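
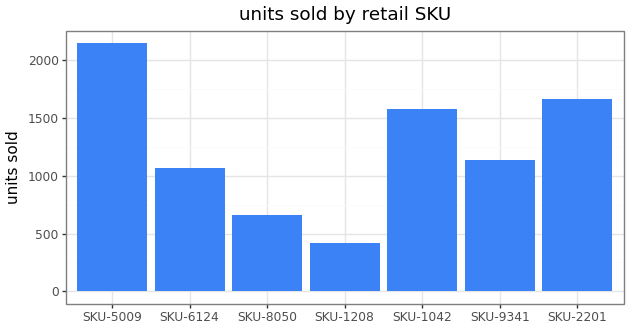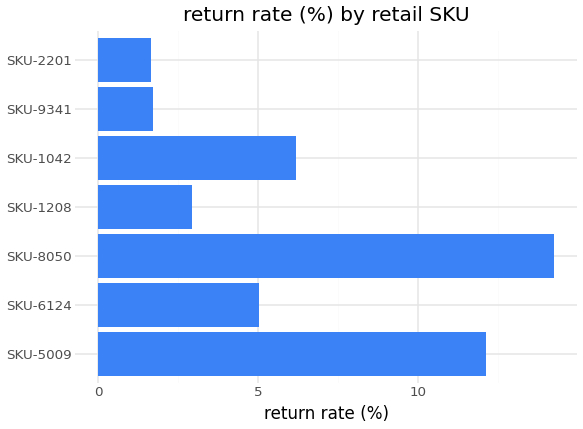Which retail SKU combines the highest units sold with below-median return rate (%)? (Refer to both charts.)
Chart 2 median return rate (%) ≈ 6; below-median retail SKUs: SKU-1208, SKU-9341, SKU-2201. Among those, SKU-2201 has the highest units sold (≈ 1600).

SKU-2201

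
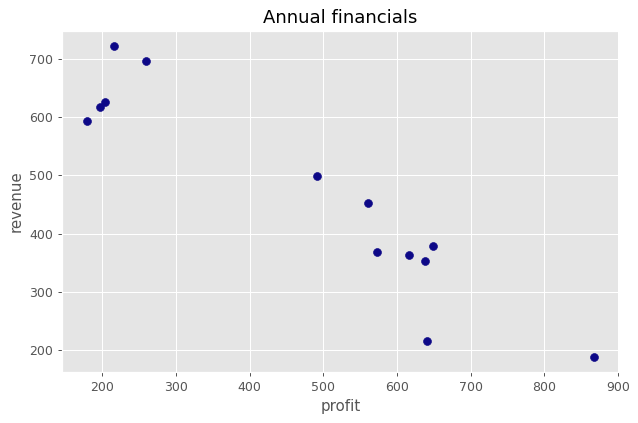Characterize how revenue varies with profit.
negative, strong

Points are negatively correlated; strong (|r| ≈ 0.9).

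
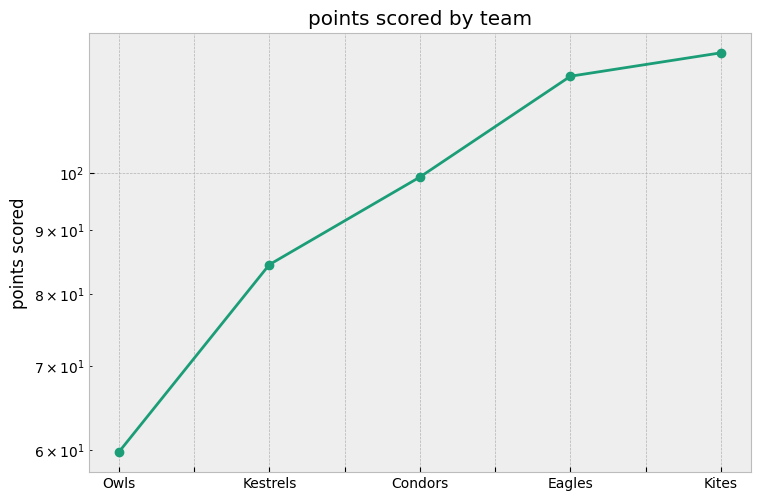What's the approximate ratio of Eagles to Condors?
≈ 1.2×

Eagles ≈ 120, Condors ≈ 100; 120/100 ≈ 1.2.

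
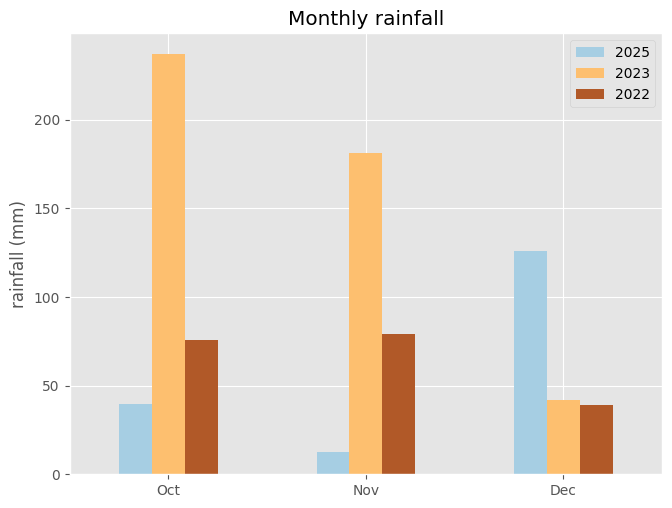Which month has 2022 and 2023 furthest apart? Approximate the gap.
Oct, ≈ 160 mm

Oct: 2022 ≈ 80, 2023 ≈ 240 → gap ≈ 160. Next-largest (Nov) is only ≈ 100.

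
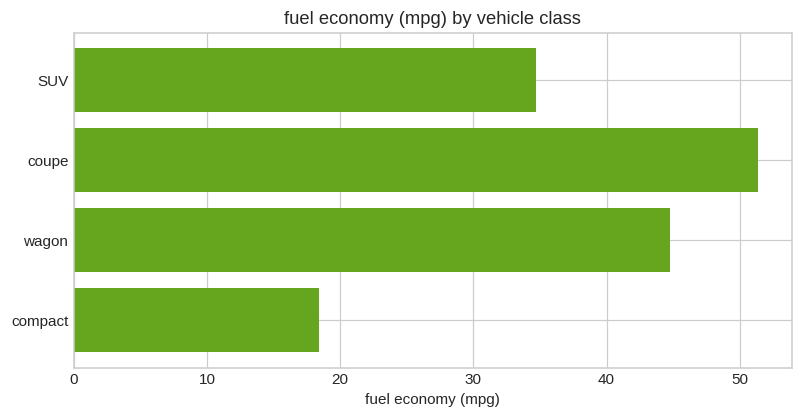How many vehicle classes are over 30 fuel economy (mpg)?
3

Above 30: SUV, coupe, wagon.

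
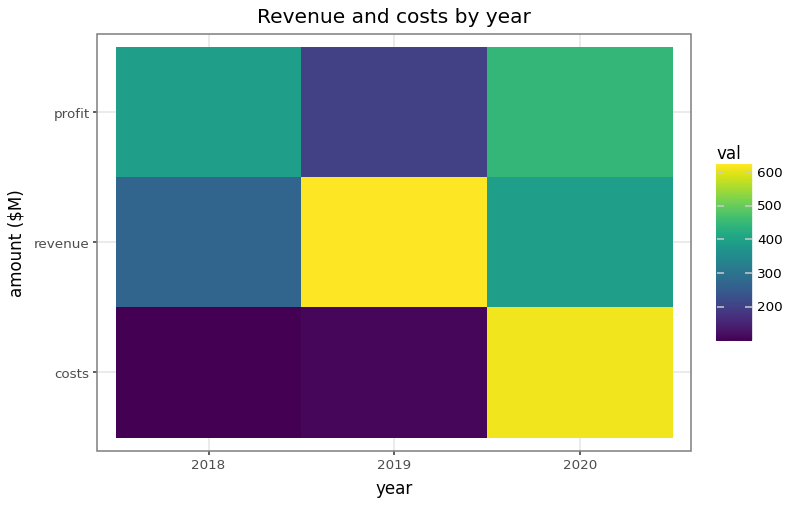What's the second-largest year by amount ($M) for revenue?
Top 3 for revenue: 2019 ≈ 600, 2020 ≈ 400, 2018 ≈ 250.

2020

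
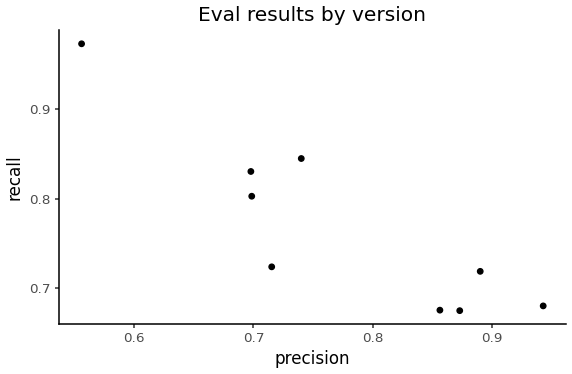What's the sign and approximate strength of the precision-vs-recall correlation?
Points are negatively correlated; strong (|r| ≈ 0.9).

negative, strong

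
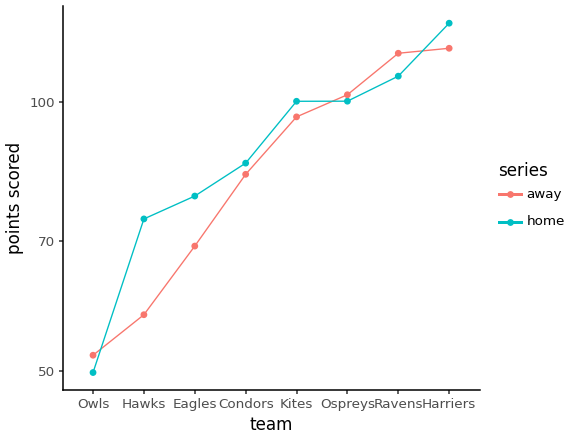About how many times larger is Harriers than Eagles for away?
Harriers ≈ 110, Eagles ≈ 70; 110/70 ≈ 1.57.

≈ 1.57×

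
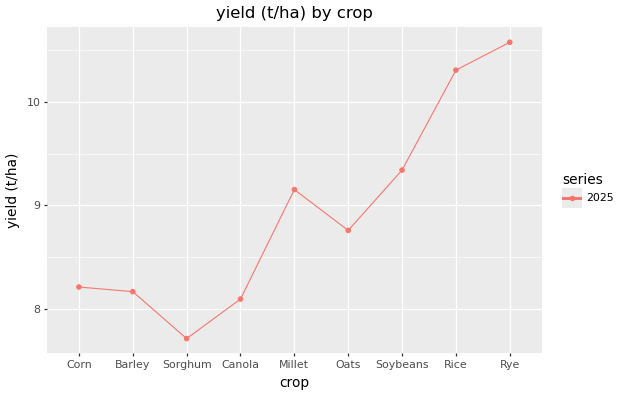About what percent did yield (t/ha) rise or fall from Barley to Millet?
≈ +12.5%

Barley ≈ 8.0, Millet ≈ 9.0; (9.0 − 8.0) / 8.0 ≈ +12.5%.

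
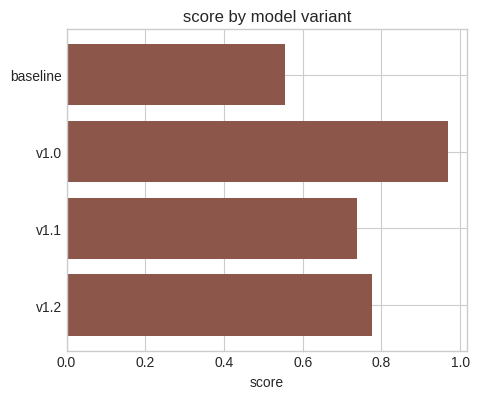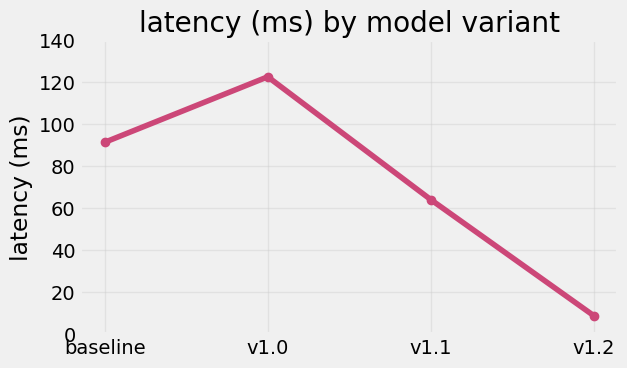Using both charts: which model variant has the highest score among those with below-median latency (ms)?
v1.2

Chart 2 median latency (ms) ≈ 80; below-median model variants: v1.1, v1.2. Among those, v1.2 has the highest score (≈ 0.8).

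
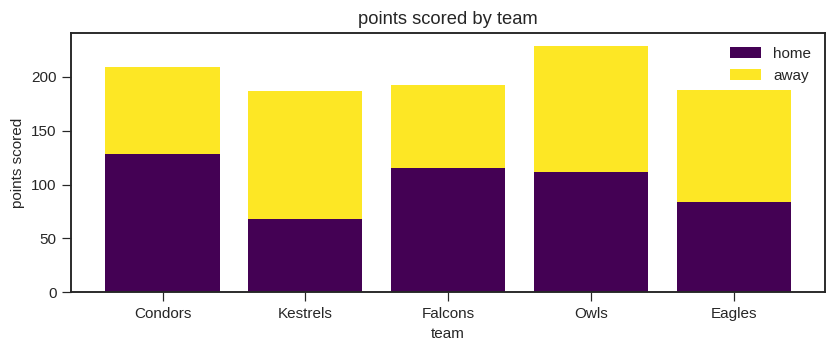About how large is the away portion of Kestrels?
away top ≈ 180, bottom ≈ 60; segment ≈ 120.

≈ 120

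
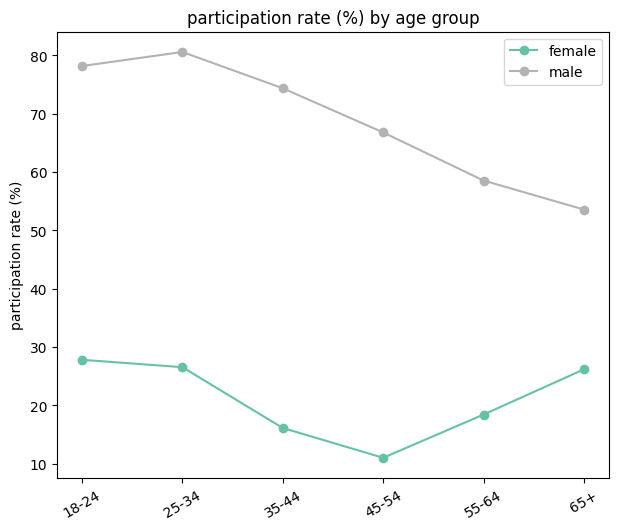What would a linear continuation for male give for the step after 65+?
Last three: 70, 60, 50 → slope ≈ -10/step → next ≈ 40.

≈ 40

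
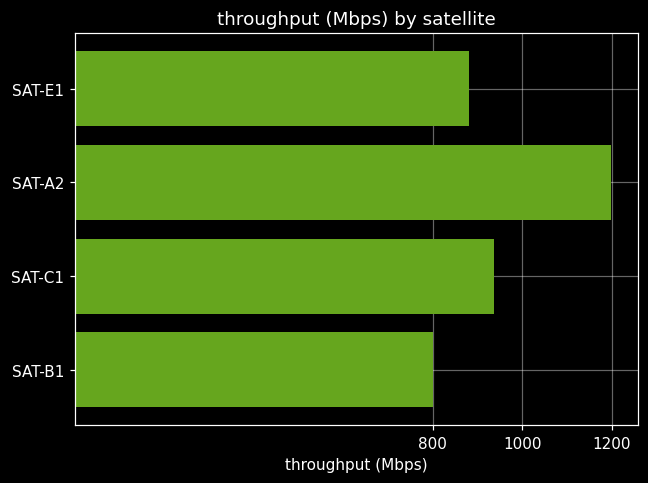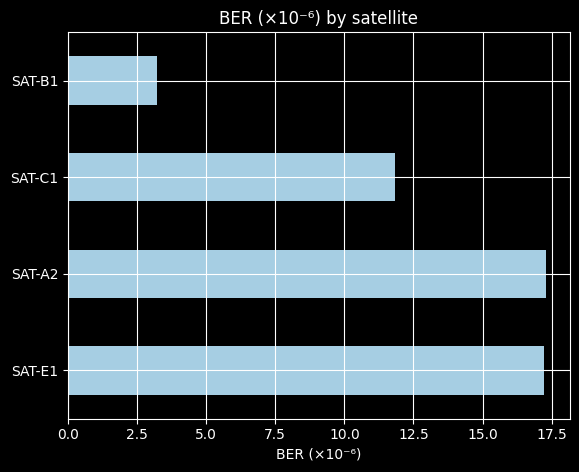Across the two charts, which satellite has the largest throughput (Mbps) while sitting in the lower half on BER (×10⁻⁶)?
Chart 2 median BER (×10⁻⁶) ≈ 14; below-median satellites: SAT-C1, SAT-B1. Among those, SAT-C1 has the highest throughput (Mbps) (≈ 1000).

SAT-C1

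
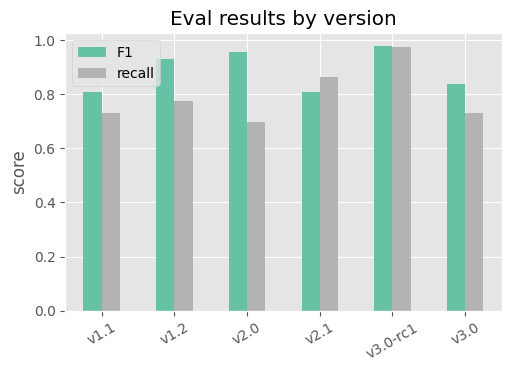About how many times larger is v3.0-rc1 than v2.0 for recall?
≈ 1.43×

v3.0-rc1 ≈ 1.0, v2.0 ≈ 0.7; 1.0/0.7 ≈ 1.43.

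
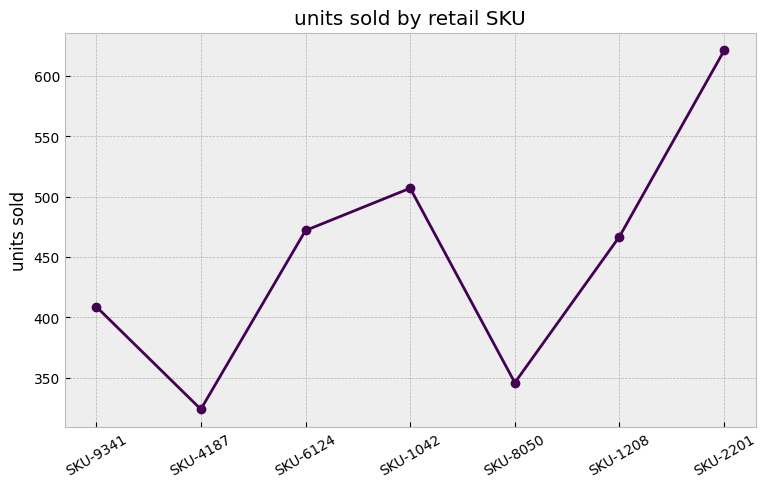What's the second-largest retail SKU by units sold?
SKU-1042

Top 3: SKU-2201 ≈ 625, SKU-1042 ≈ 500, SKU-6124 ≈ 475.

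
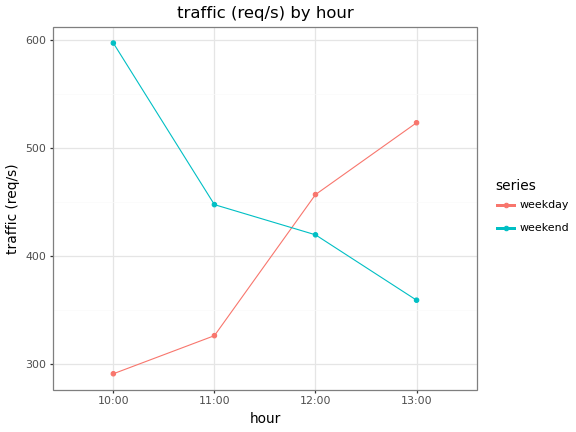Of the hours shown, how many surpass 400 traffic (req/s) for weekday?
2

Above 400: 12:00, 13:00.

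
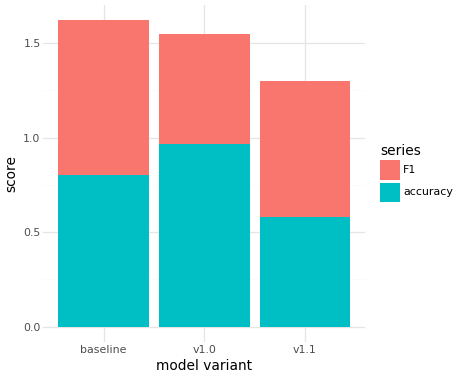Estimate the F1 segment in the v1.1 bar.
F1 top ≈ 1.4, bottom ≈ 0.6; segment ≈ 0.8.

≈ 0.8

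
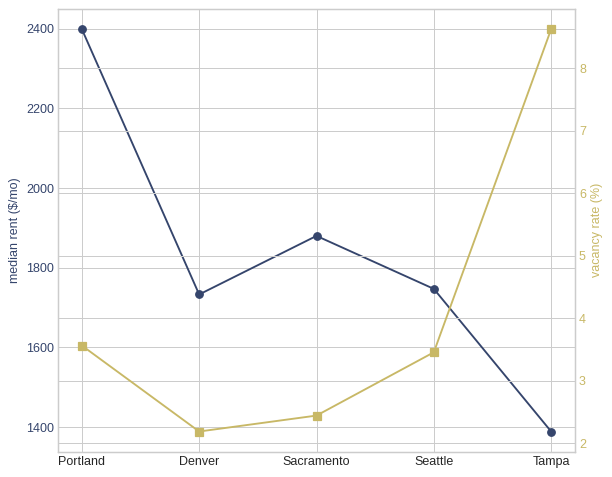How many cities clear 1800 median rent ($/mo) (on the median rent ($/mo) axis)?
2

Above 1800: Portland, Sacramento.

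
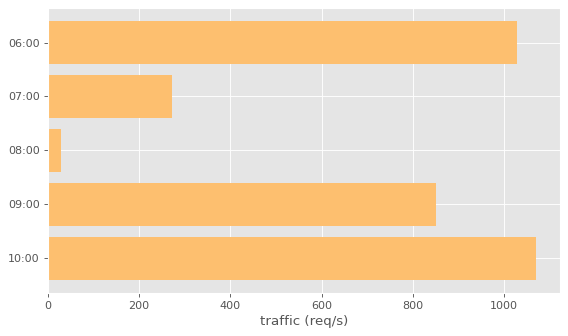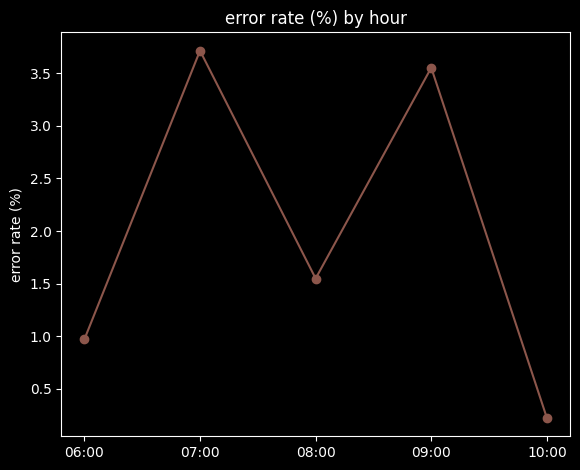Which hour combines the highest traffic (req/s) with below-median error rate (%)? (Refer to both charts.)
Chart 2 median error rate (%) ≈ 1.5; below-median hours: 06:00, 10:00. Among those, 10:00 has the highest traffic (req/s) (≈ 1100).

10:00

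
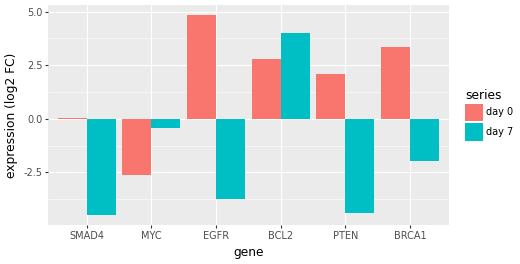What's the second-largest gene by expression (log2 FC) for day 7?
Top 3 for day 7: BCL2 ≈ 4, MYC ≈ 0, BRCA1 ≈ -2.

MYC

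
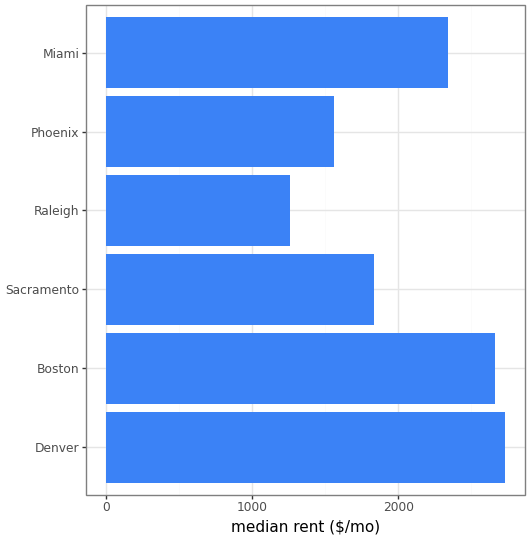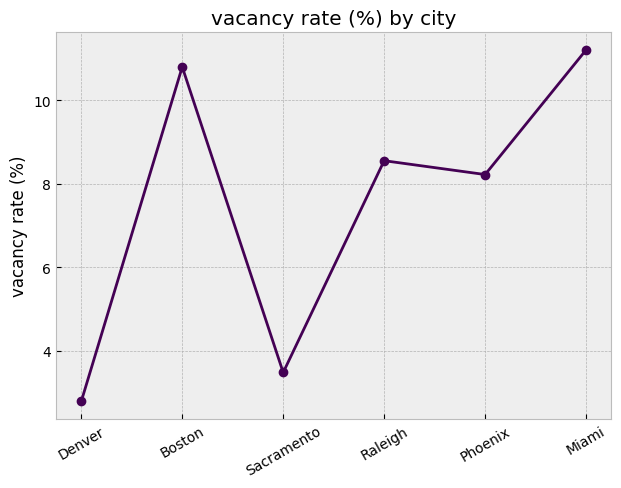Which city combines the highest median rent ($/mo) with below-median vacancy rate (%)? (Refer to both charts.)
Chart 2 median vacancy rate (%) ≈ 8; below-median cities: Denver, Sacramento, Phoenix. Among those, Denver has the highest median rent ($/mo) (≈ 2500).

Denver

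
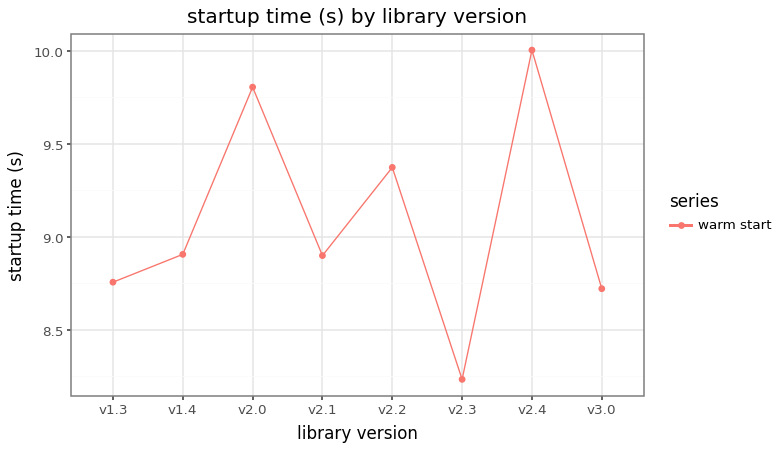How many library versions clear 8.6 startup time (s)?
7

Above 8.6: v1.3, v1.4, v2.0, v2.1, v2.2, v2.4, v3.0.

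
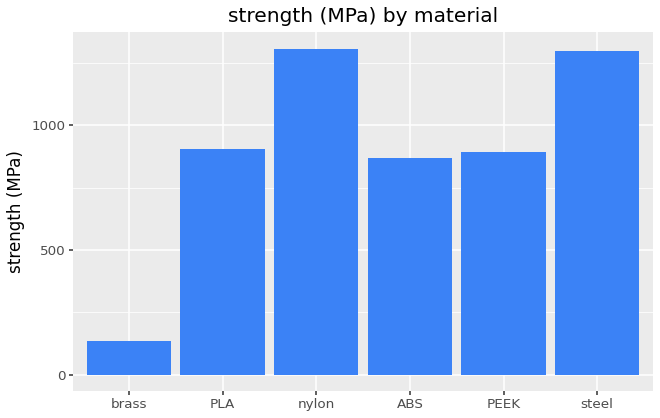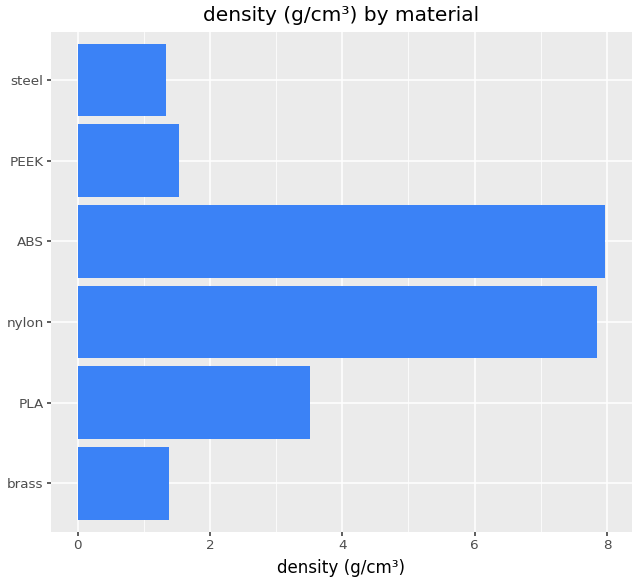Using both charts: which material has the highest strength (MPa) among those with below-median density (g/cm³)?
steel

Chart 2 median density (g/cm³) ≈ 3; below-median materials: brass, PEEK, steel. Among those, steel has the highest strength (MPa) (≈ 1400).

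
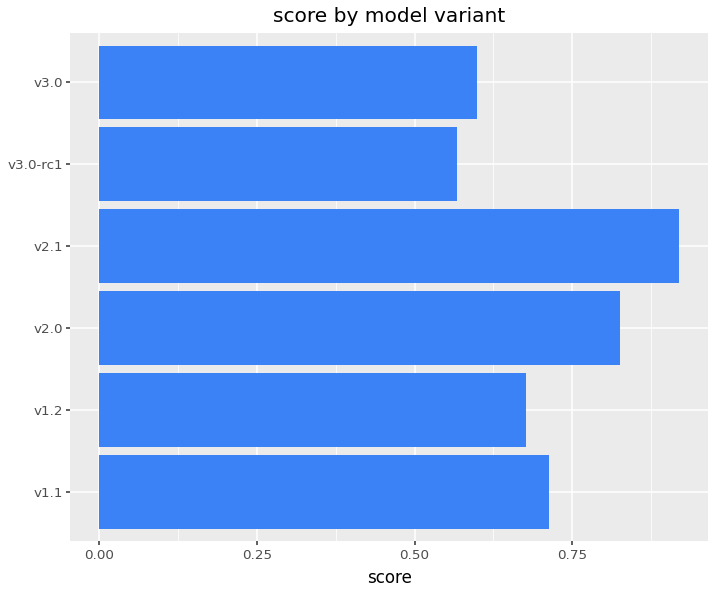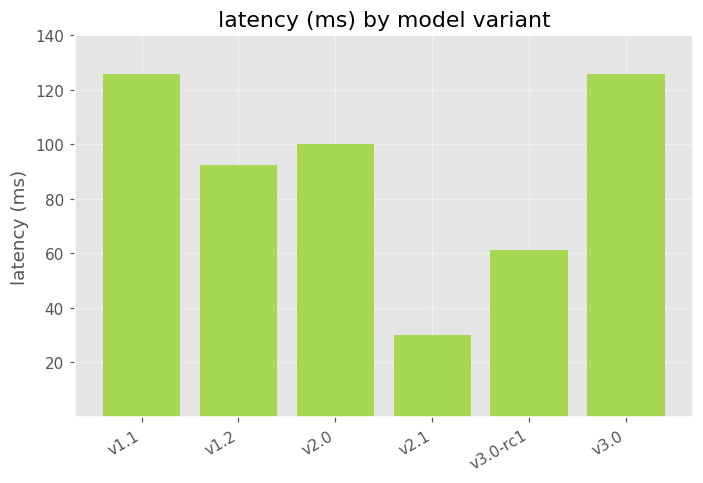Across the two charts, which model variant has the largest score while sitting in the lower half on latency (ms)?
Chart 2 median latency (ms) ≈ 100; below-median model variants: v1.2, v2.1, v3.0-rc1. Among those, v2.1 has the highest score (≈ 0.9).

v2.1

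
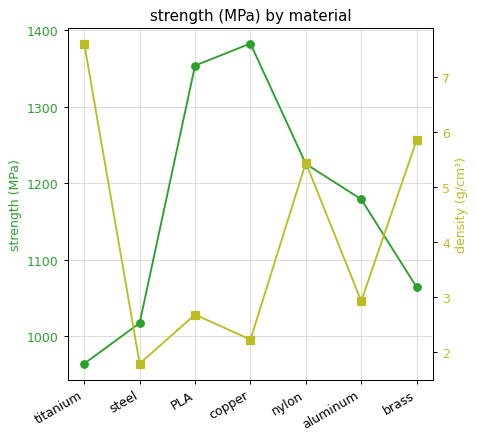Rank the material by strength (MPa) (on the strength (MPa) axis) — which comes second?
PLA

Top 3 (on the strength (MPa) axis): copper ≈ 1400, PLA ≈ 1350, nylon ≈ 1250.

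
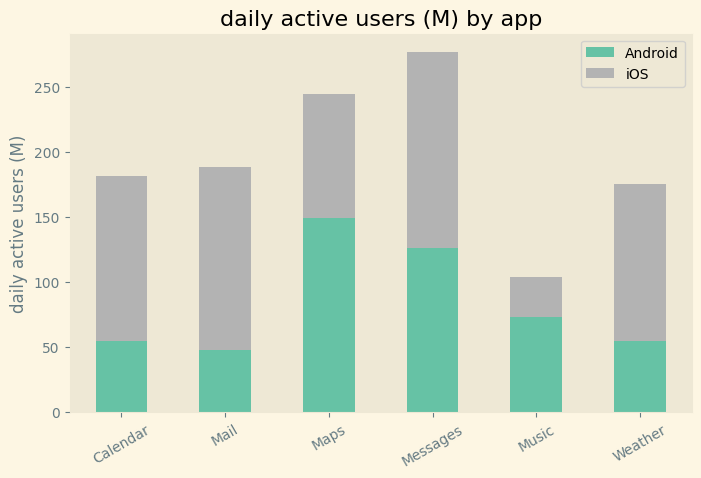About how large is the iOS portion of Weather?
iOS top ≈ 175, bottom ≈ 50; segment ≈ 125.

≈ 125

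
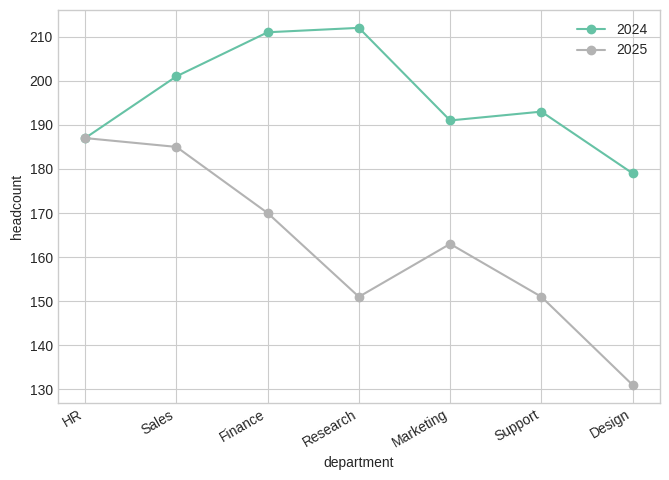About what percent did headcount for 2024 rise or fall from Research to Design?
≈ -14.3%

Research ≈ 210, Design ≈ 180; (180 − 210) / 210 ≈ -14.3%.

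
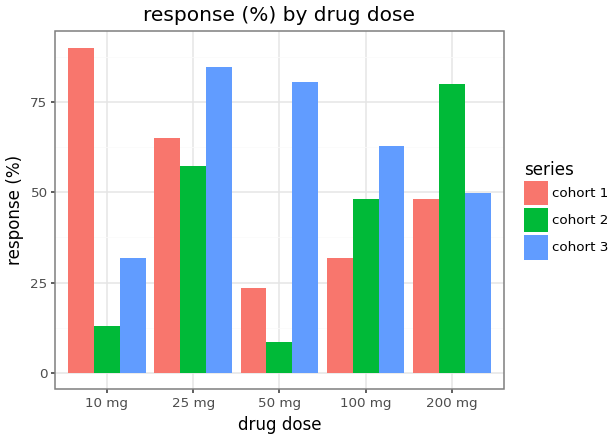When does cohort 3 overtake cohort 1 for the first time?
10 mg: cohort 3 ≈ 30 vs cohort 1 ≈ 90 (not yet); 25 mg: cohort 3 ≈ 80 vs cohort 1 ≈ 70 (first crossover).

25 mg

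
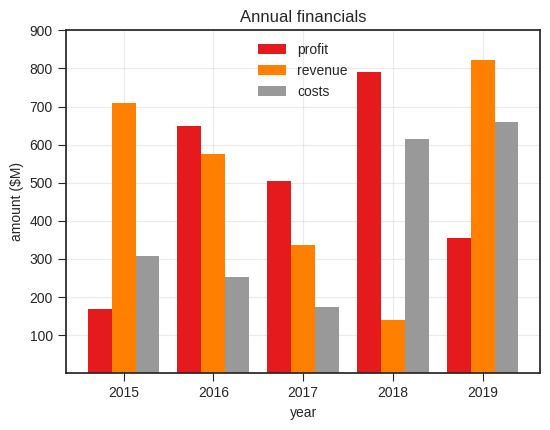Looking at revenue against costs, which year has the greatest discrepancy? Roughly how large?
2018: revenue ≈ 100, costs ≈ 600 → gap ≈ 500. Next-largest (2015) is only ≈ 400.

2018, ≈ 500 $M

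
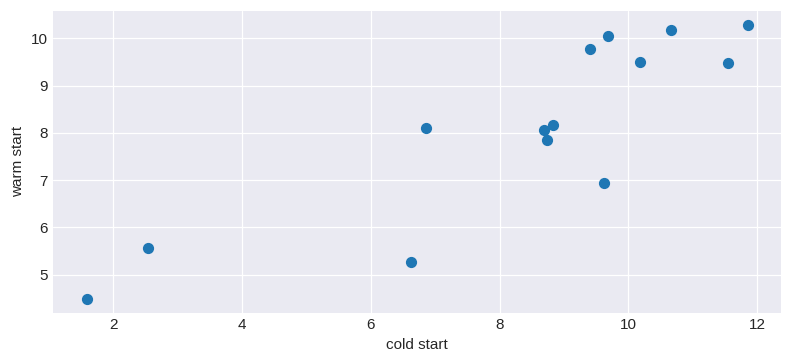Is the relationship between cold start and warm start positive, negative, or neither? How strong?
positive, strong

Points are positively correlated; strong (|r| ≈ 0.9).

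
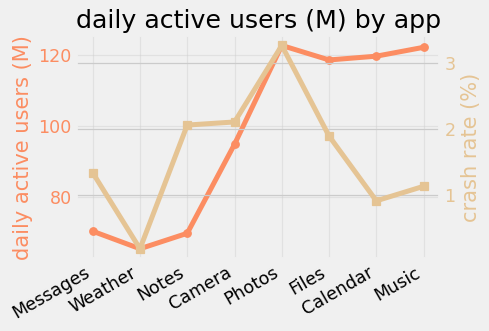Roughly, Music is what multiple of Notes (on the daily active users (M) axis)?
≈ 1.71×

Music ≈ 120, Notes ≈ 70; 120/70 ≈ 1.71.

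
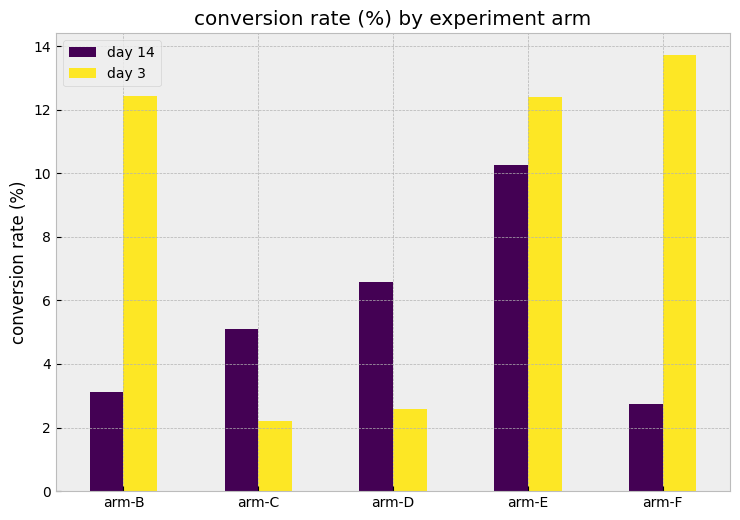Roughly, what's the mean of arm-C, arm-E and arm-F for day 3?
(2 + 12 + 14) / 3 ≈ 9.

≈ 9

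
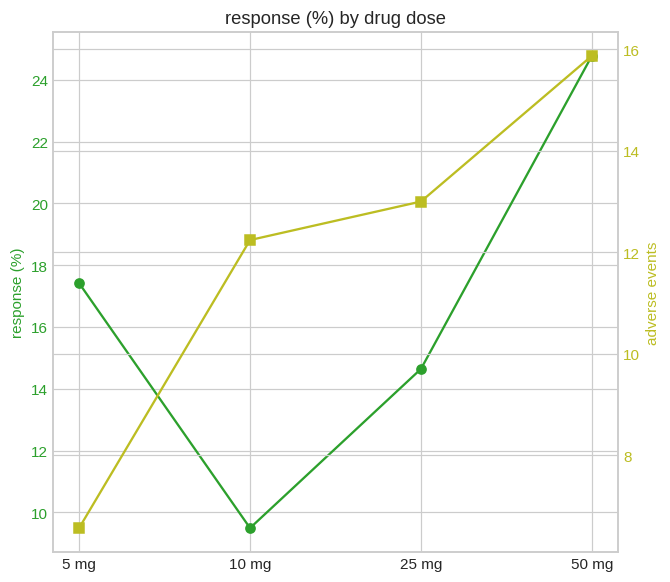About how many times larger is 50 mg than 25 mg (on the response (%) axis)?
50 mg ≈ 24, 25 mg ≈ 14; 24/14 ≈ 1.71.

≈ 1.71×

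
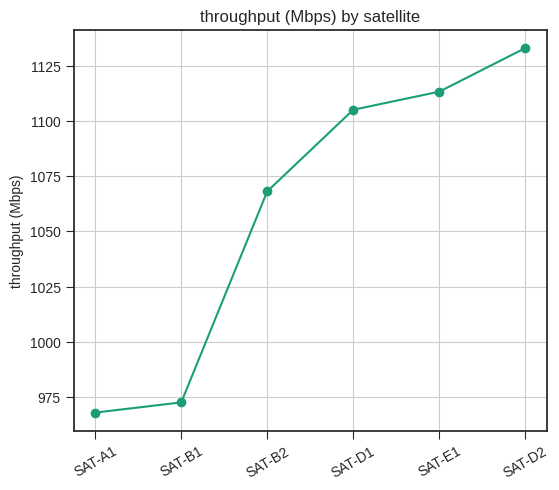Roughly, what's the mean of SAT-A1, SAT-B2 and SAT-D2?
(960 + 1060 + 1140) / 3 ≈ 1053.

≈ 1053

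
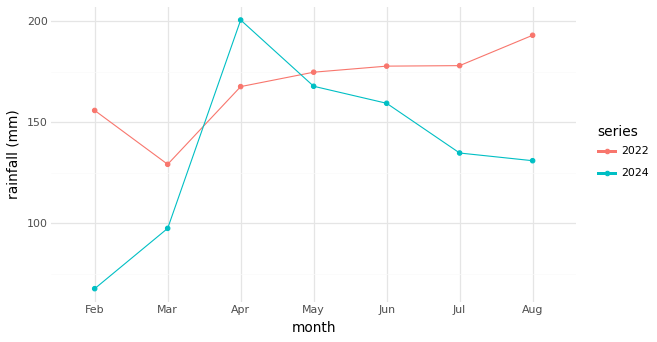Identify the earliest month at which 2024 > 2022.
Apr

Mar: 2024 ≈ 100 vs 2022 ≈ 120 (not yet); Apr: 2024 ≈ 200 vs 2022 ≈ 160 (first crossover).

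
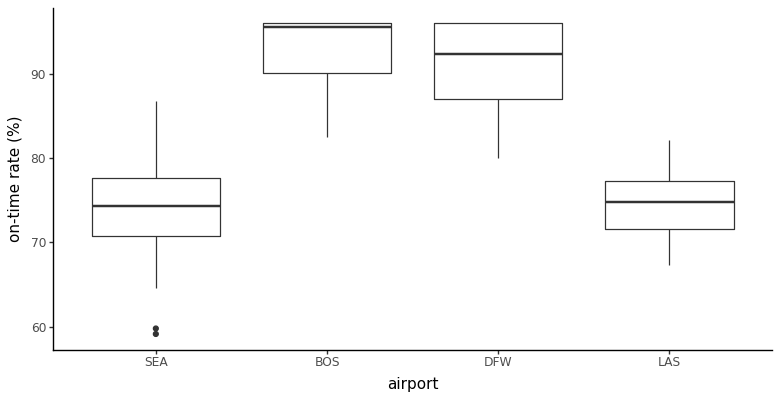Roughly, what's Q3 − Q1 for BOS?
Q3 ≈ 96, Q1 ≈ 90; IQR ≈ 6.

≈ 6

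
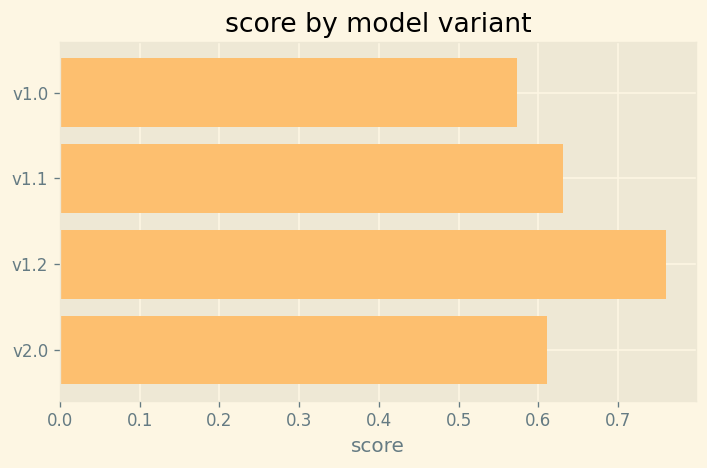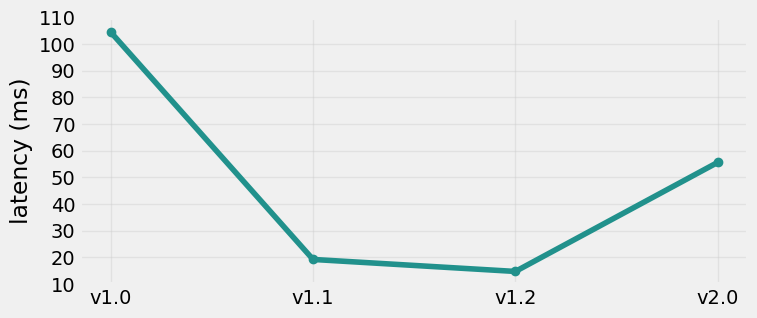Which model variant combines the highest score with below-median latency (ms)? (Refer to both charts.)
Chart 2 median latency (ms) ≈ 40; below-median model variants: v1.1, v1.2. Among those, v1.2 has the highest score (≈ 0.8).

v1.2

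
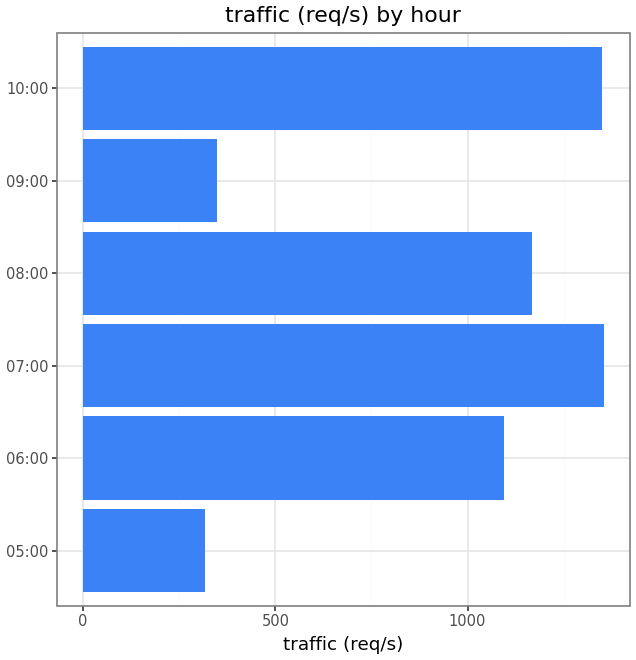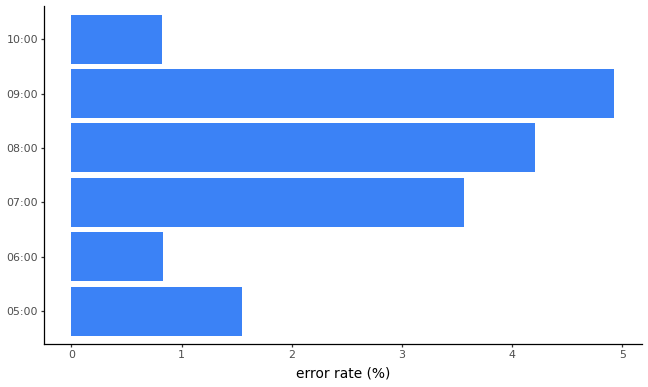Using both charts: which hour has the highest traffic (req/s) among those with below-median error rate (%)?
Chart 2 median error rate (%) ≈ 2.5; below-median hours: 05:00, 06:00, 10:00. Among those, 10:00 has the highest traffic (req/s) (≈ 1400).

10:00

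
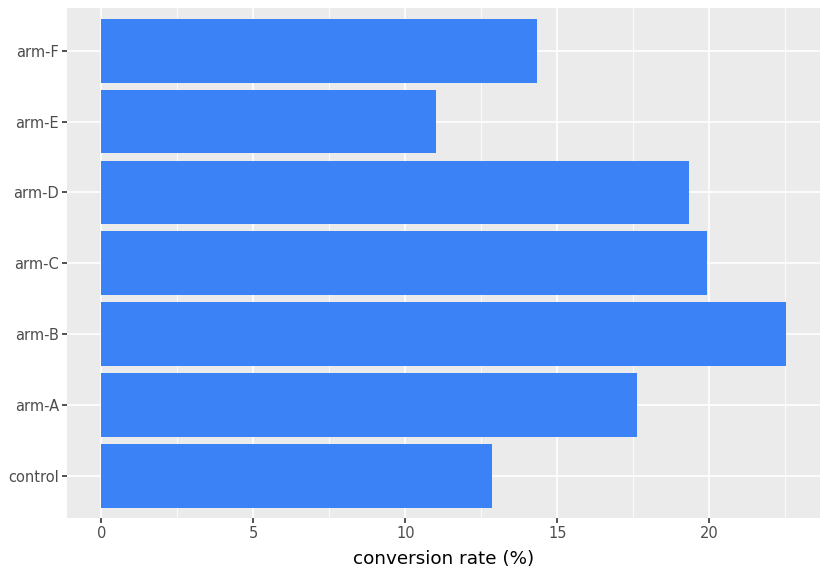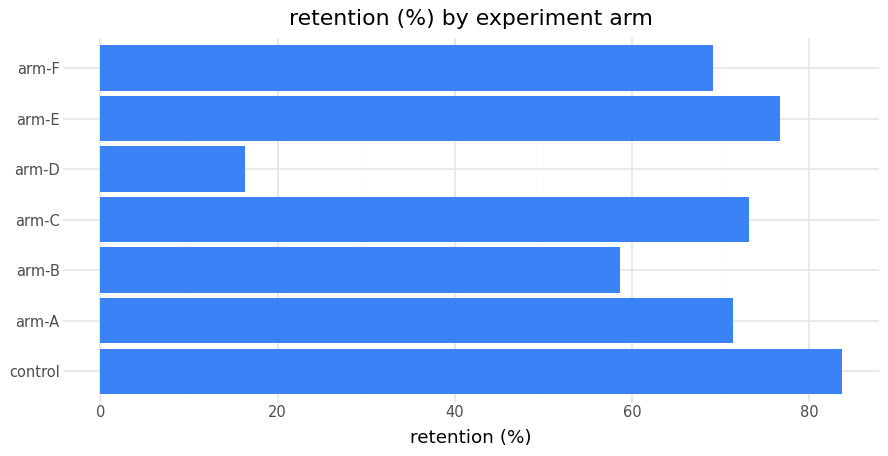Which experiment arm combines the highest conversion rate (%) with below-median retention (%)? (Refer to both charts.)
Chart 2 median retention (%) ≈ 70; below-median experiment arms: arm-B, arm-D, arm-F. Among those, arm-B has the highest conversion rate (%) (≈ 25).

arm-B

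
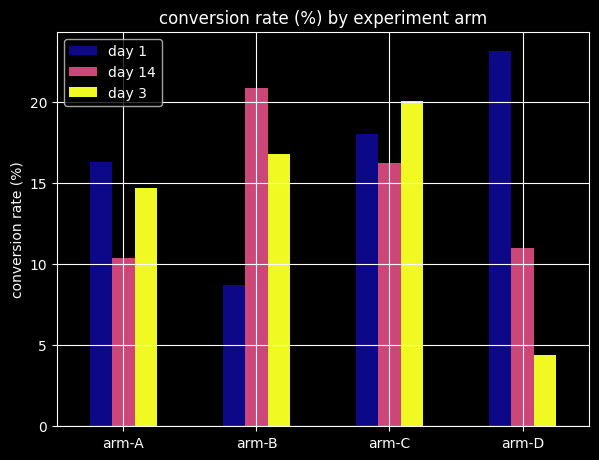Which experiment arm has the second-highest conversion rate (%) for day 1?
arm-C

Top 3 for day 1: arm-D ≈ 24, arm-C ≈ 18, arm-A ≈ 16.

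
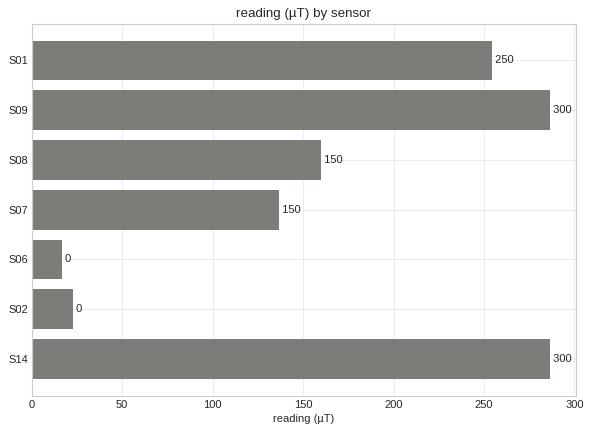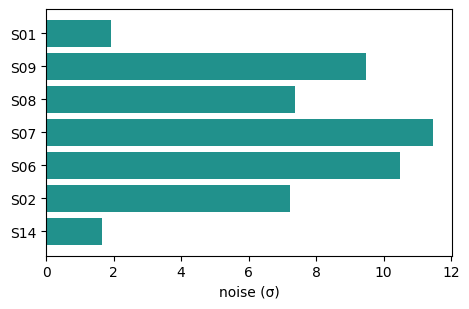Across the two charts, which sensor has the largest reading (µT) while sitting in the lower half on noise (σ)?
S14

Chart 2 median noise (σ) ≈ 8; below-median sensors: S01, S02, S14. Among those, S14 has the highest reading (µT) (≈ 300).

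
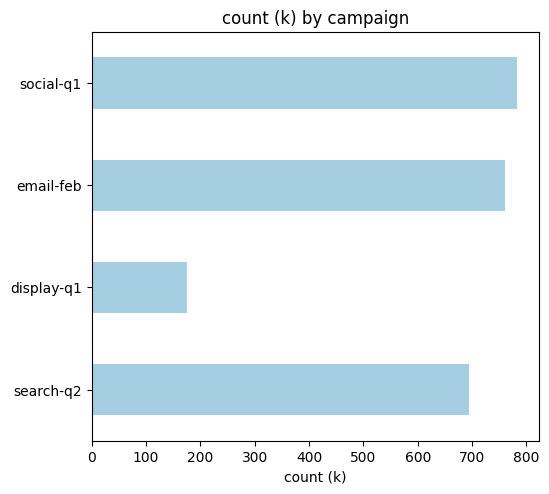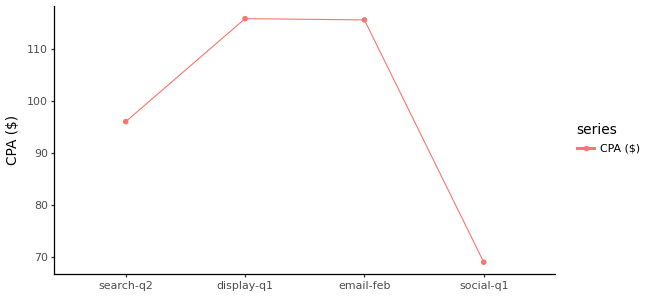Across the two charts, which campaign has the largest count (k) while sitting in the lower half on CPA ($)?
Chart 2 median CPA ($) ≈ 100; below-median campaigns: search-q2, social-q1. Among those, social-q1 has the highest count (k) (≈ 800).

social-q1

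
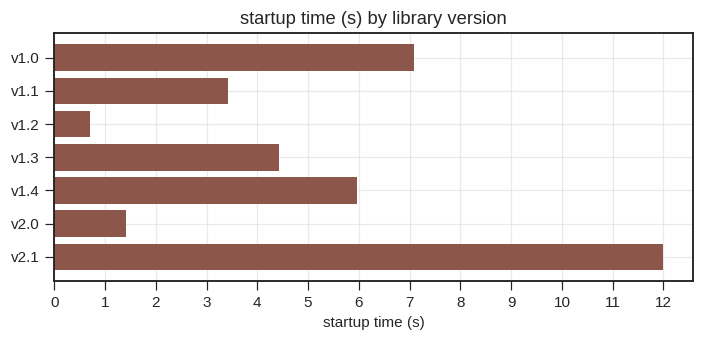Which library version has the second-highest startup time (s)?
Top 3: v2.1 ≈ 12, v1.0 ≈ 7, v1.4 ≈ 6.

v1.0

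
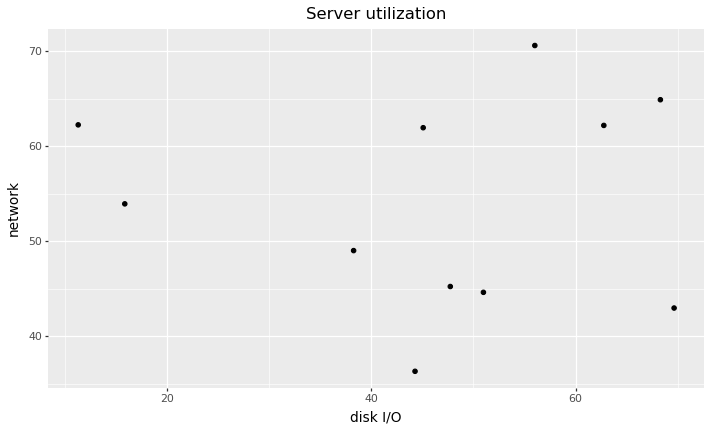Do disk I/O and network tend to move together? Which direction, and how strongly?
Points are roughly uncorrelated; weak (|r| ≈ 0.0).

no clear correlation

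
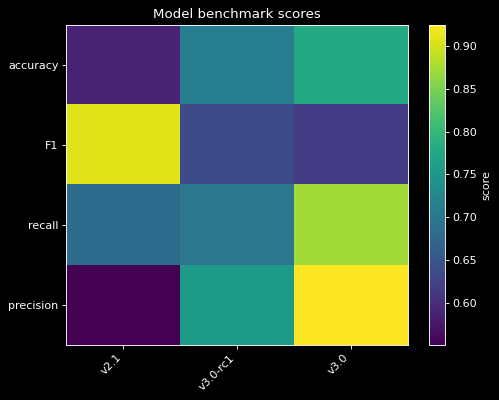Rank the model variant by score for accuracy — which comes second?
Top 3 for accuracy: v3.0 ≈ 0.80, v3.0-rc1 ≈ 0.70, v2.1 ≈ 0.60.

v3.0-rc1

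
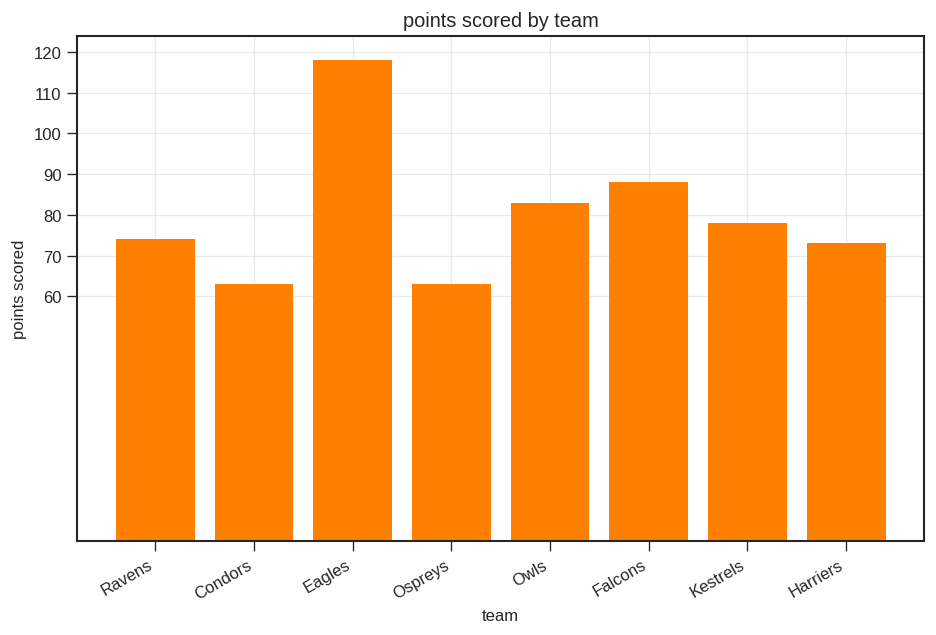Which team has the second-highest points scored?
Top 3: Eagles ≈ 120, Falcons ≈ 90, Owls ≈ 80.

Falcons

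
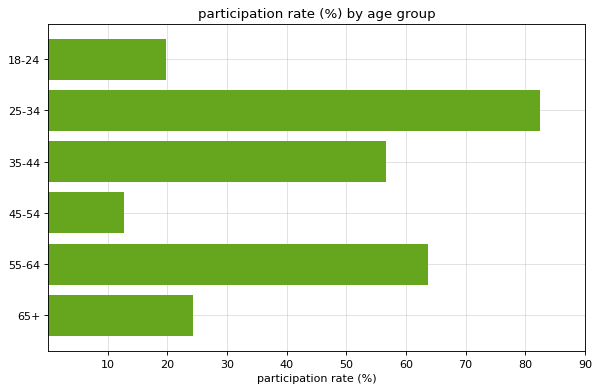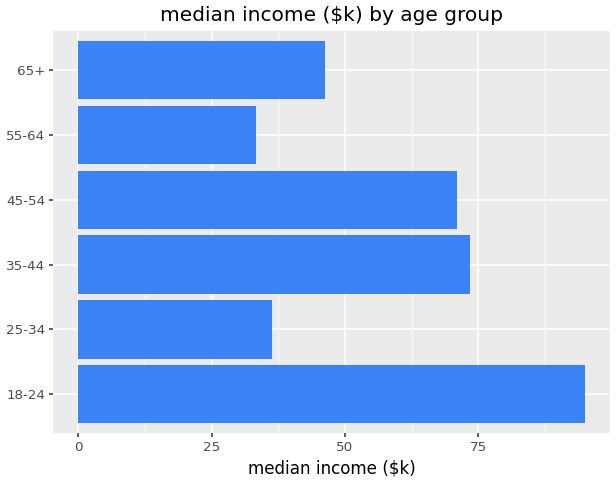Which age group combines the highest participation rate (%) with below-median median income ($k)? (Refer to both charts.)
25-34

Chart 2 median median income ($k) ≈ 60; below-median age groups: 25-34, 55-64, 65+. Among those, 25-34 has the highest participation rate (%) (≈ 80).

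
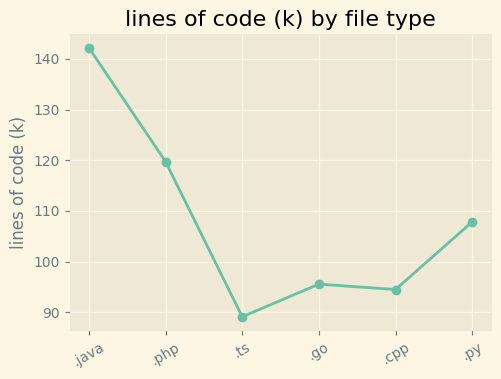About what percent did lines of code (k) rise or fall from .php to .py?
.php ≈ 120, .py ≈ 110; (110 − 120) / 120 ≈ -8.3%.

≈ -8.3%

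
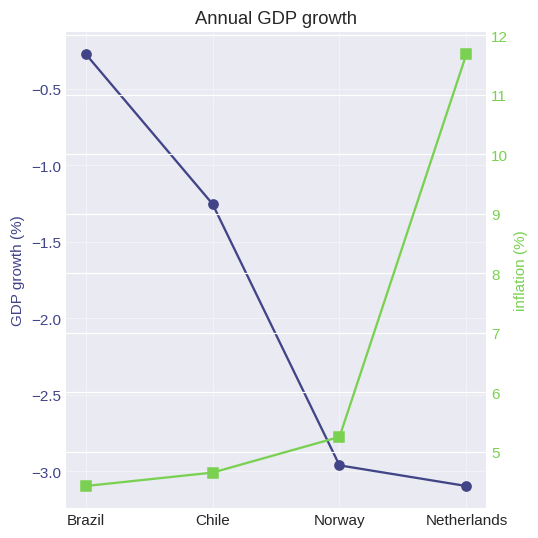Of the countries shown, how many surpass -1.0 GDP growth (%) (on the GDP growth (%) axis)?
1

Above -1.0: Brazil.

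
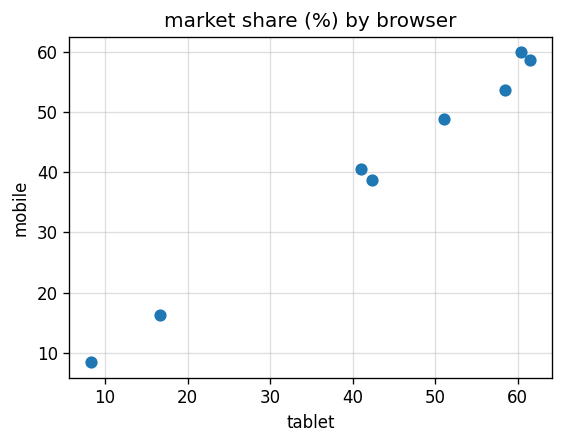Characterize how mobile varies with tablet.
Points are positively correlated; strong (|r| ≈ 1.0).

positive, strong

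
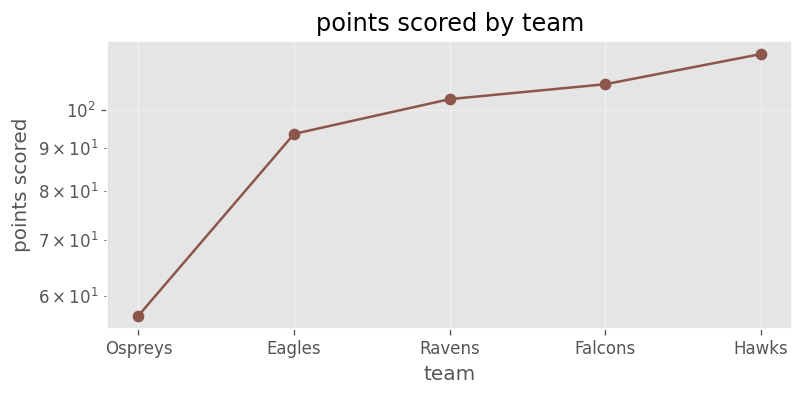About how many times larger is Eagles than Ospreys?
≈ 1.73×

Eagles ≈ 95, Ospreys ≈ 55; 95/55 ≈ 1.73.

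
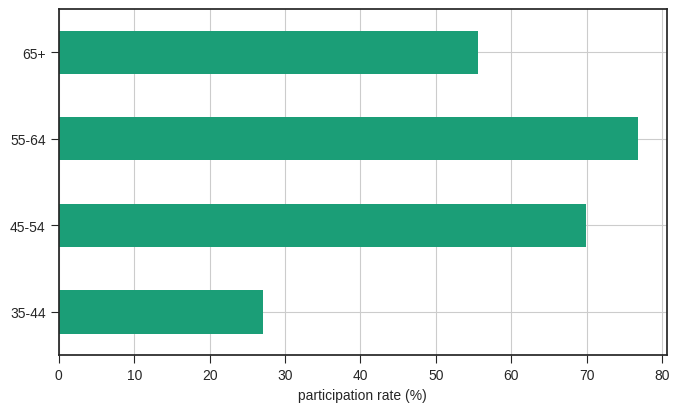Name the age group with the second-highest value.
45-54

Top 3: 55-64 ≈ 80, 45-54 ≈ 70, 65+ ≈ 60.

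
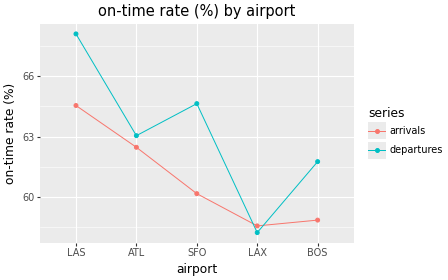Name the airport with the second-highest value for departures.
Top 3 for departures: LAS ≈ 68, SFO ≈ 65, ATL ≈ 63.

SFO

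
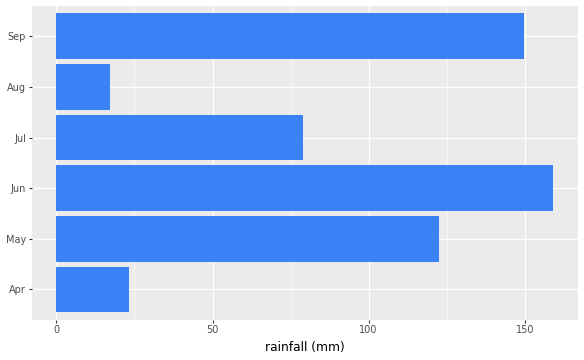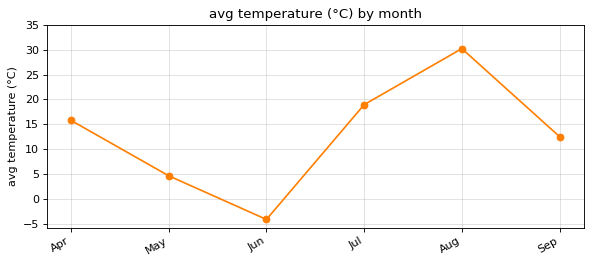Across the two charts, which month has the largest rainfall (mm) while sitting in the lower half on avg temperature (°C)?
Jun

Chart 2 median avg temperature (°C) ≈ 15; below-median months: May, Jun, Sep. Among those, Jun has the highest rainfall (mm) (≈ 160).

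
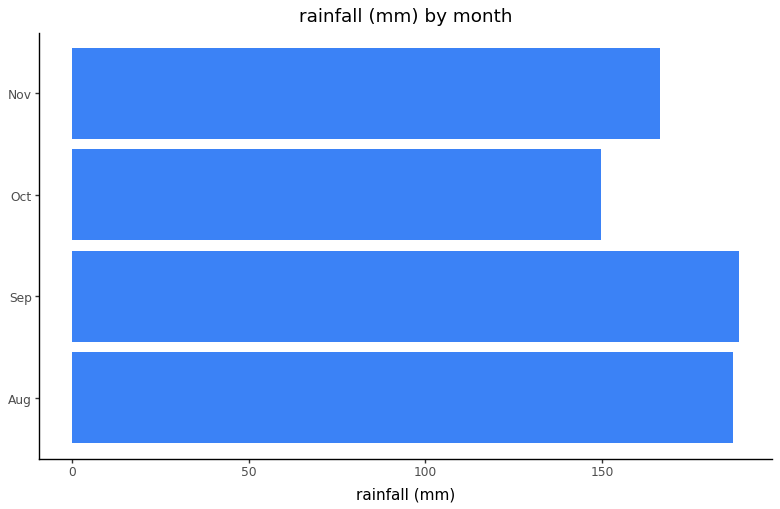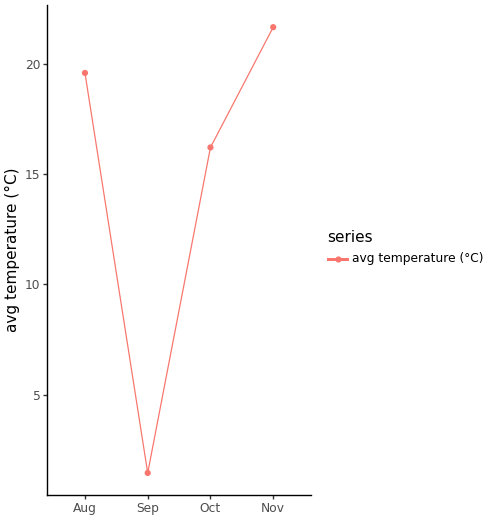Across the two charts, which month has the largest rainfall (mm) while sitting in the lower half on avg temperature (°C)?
Chart 2 median avg temperature (°C) ≈ 18; below-median months: Sep, Oct. Among those, Sep has the highest rainfall (mm) (≈ 180).

Sep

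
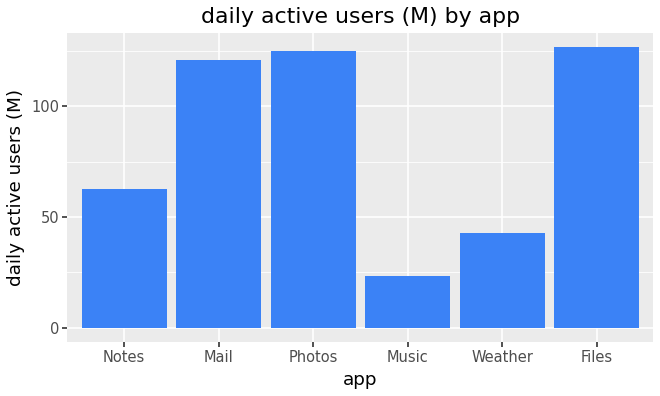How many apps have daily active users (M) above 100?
Above 100: Mail, Photos, Files.

3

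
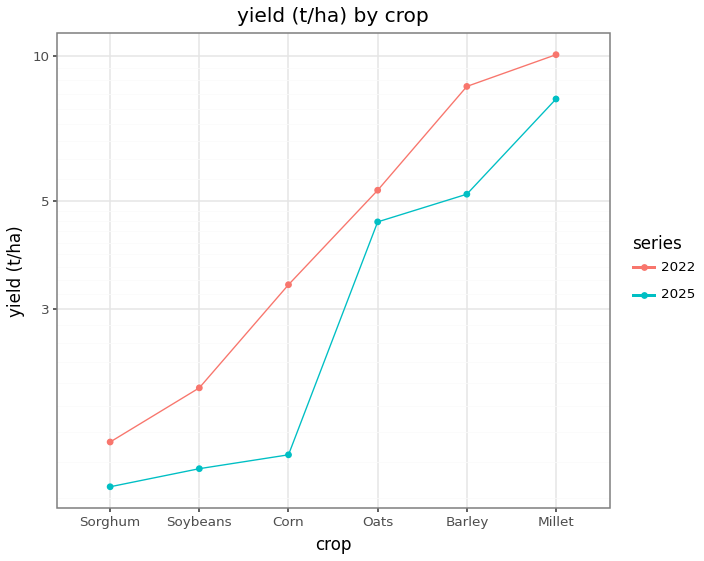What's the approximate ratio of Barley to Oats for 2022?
≈ 1.8×

Barley ≈ 9, Oats ≈ 5; 9/5 ≈ 1.8.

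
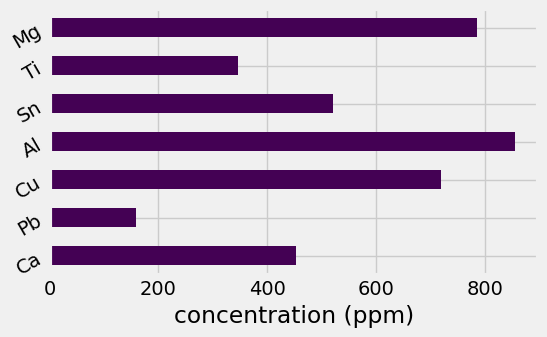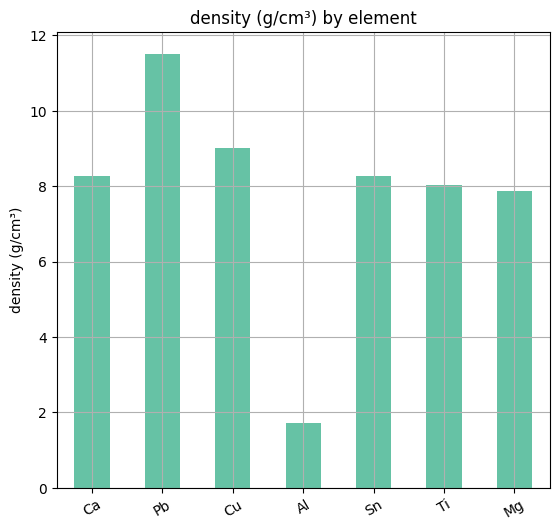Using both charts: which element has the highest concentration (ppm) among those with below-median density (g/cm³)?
Chart 2 median density (g/cm³) ≈ 8; below-median elements: Al, Ti, Mg. Among those, Al has the highest concentration (ppm) (≈ 900).

Al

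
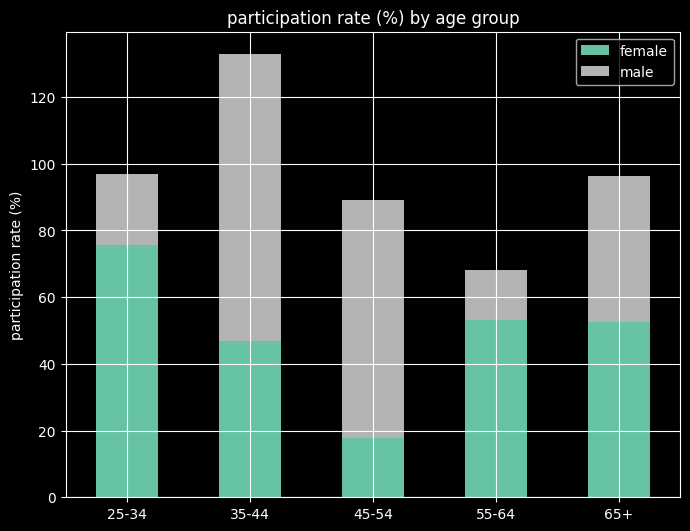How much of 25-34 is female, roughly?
female top ≈ 80, bottom ≈ 0; segment ≈ 80.

≈ 80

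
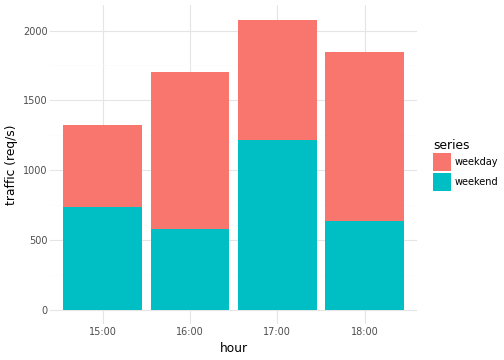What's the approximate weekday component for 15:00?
weekday top ≈ 1400, bottom ≈ 800; segment ≈ 600.

≈ 600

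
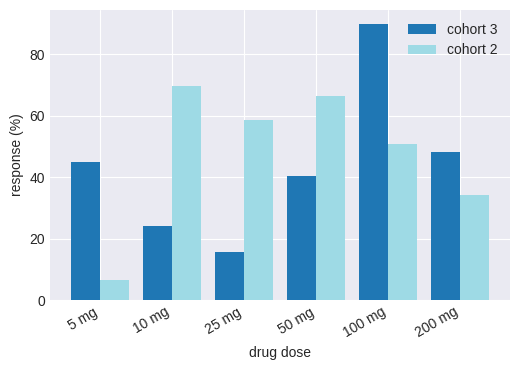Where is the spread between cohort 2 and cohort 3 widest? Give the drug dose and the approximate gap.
10 mg: cohort 2 ≈ 70, cohort 3 ≈ 20 → gap ≈ 50. Next-largest (25 mg) is only ≈ 40.

10 mg, ≈ 50 %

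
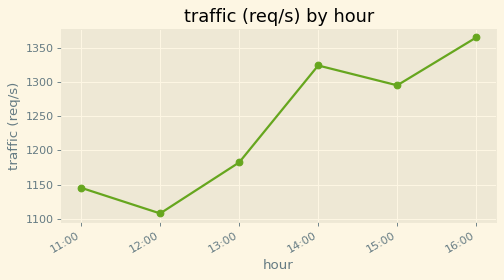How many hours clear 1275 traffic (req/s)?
Above 1275: 14:00, 15:00, 16:00.

3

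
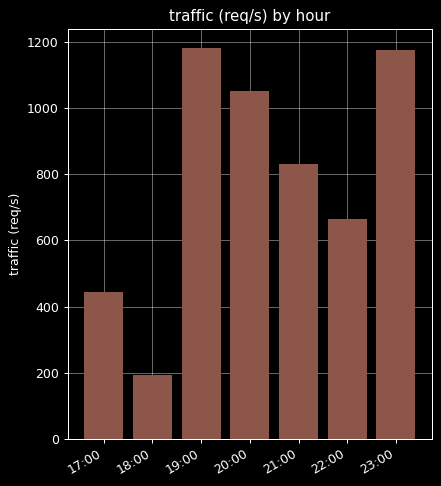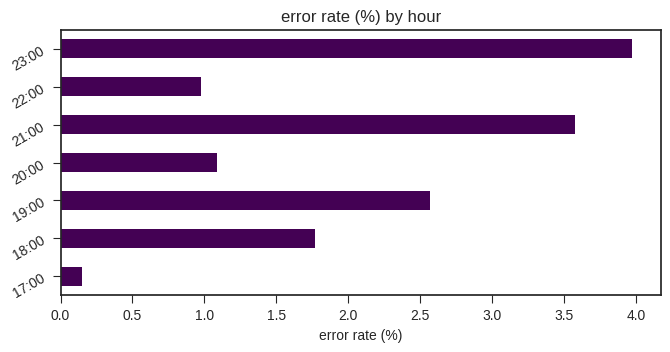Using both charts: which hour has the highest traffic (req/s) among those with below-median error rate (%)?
Chart 2 median error rate (%) ≈ 2; below-median hours: 17:00, 20:00, 22:00. Among those, 20:00 has the highest traffic (req/s) (≈ 1000).

20:00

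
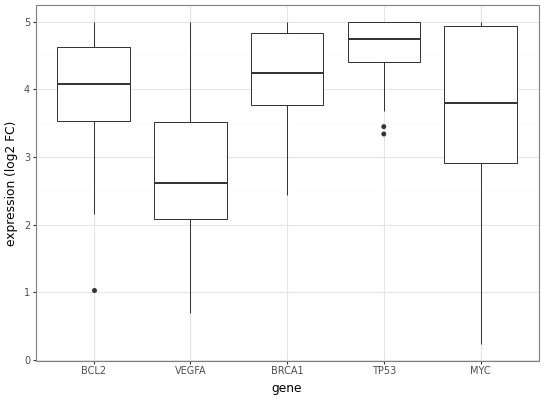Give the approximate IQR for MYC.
Q3 ≈ 5.0, Q1 ≈ 3.0; IQR ≈ 2.0.

≈ 2.0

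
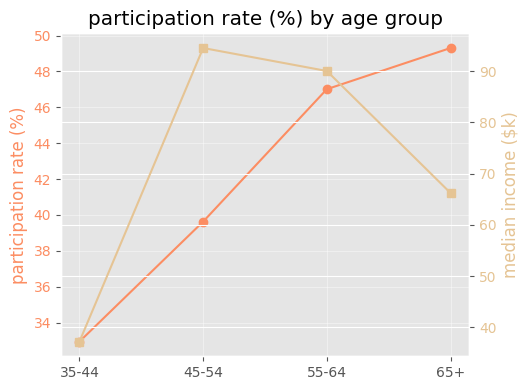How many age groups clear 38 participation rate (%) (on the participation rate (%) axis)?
Above 38: 45-54, 55-64, 65+.

3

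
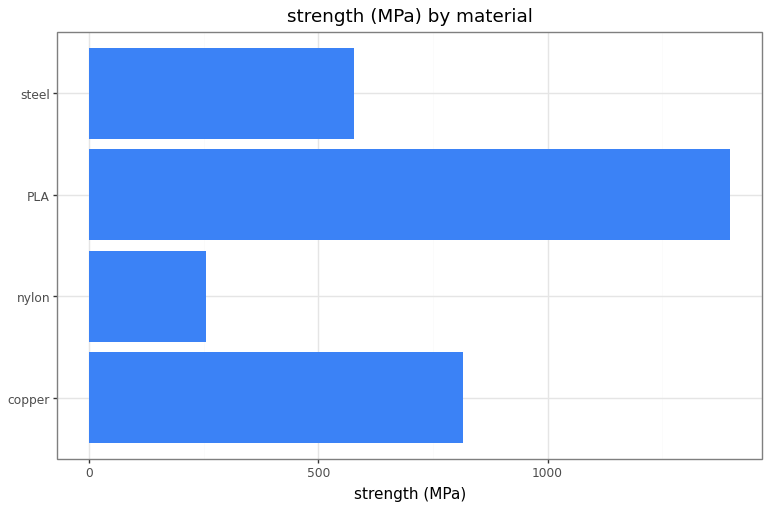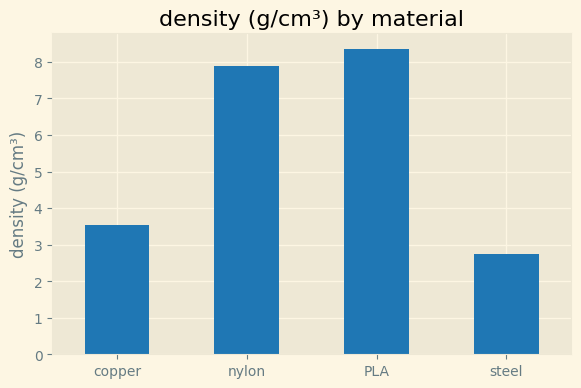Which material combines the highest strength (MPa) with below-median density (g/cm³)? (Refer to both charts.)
Chart 2 median density (g/cm³) ≈ 6; below-median materials: copper, steel. Among those, copper has the highest strength (MPa) (≈ 800).

copper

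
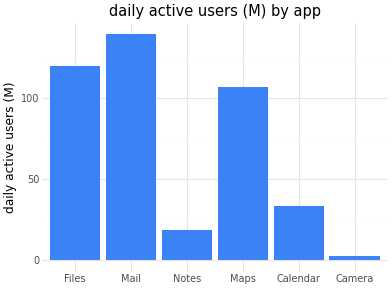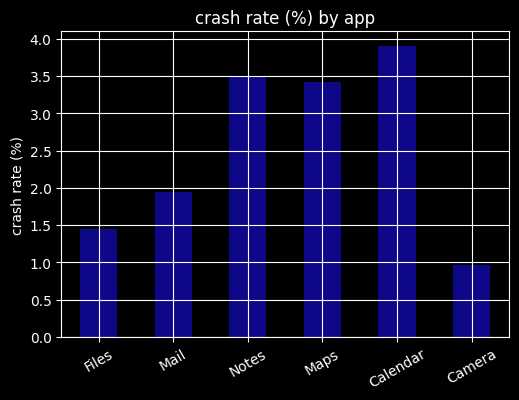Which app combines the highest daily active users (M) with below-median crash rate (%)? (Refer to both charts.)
Mail

Chart 2 median crash rate (%) ≈ 2.5; below-median apps: Files, Mail, Camera. Among those, Mail has the highest daily active users (M) (≈ 140).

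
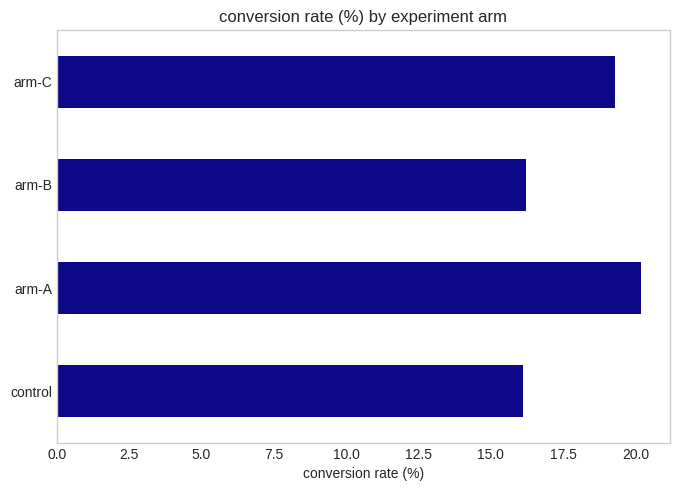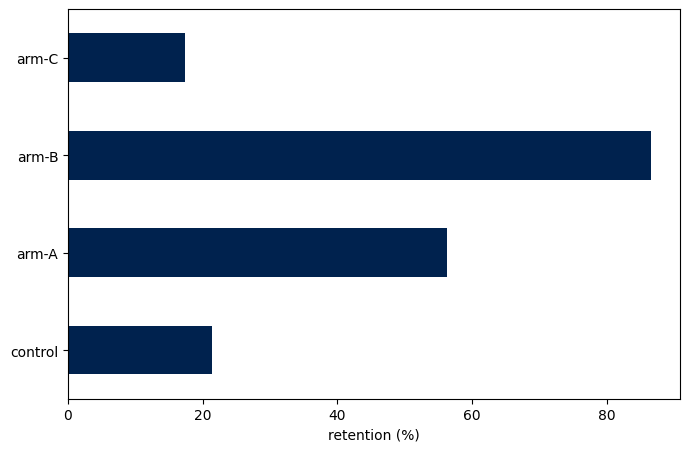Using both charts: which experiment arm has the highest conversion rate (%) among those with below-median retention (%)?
Chart 2 median retention (%) ≈ 40; below-median experiment arms: control, arm-C. Among those, arm-C has the highest conversion rate (%) (≈ 20).

arm-C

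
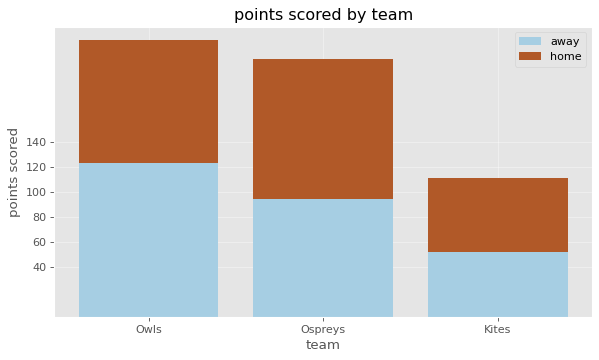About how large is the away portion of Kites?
≈ 60

away top ≈ 60, bottom ≈ 0; segment ≈ 60.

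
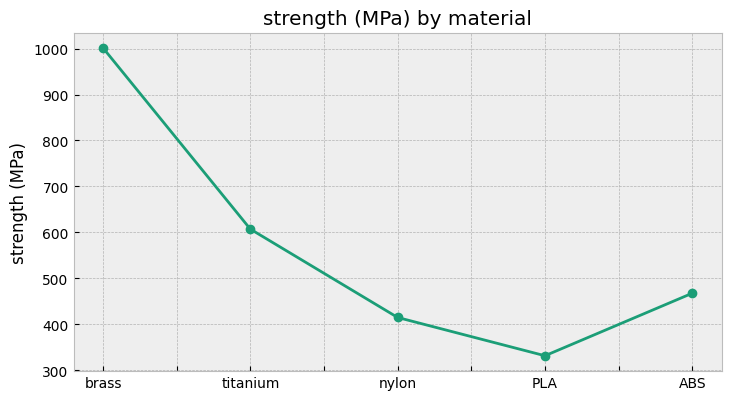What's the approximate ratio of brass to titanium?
≈ 1.67×

brass ≈ 1000, titanium ≈ 600; 1000/600 ≈ 1.67.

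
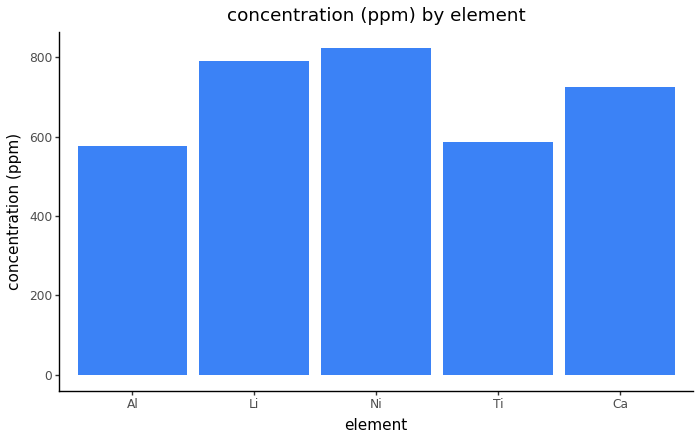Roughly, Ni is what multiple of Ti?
≈ 1.33×

Ni ≈ 800, Ti ≈ 600; 800/600 ≈ 1.33.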